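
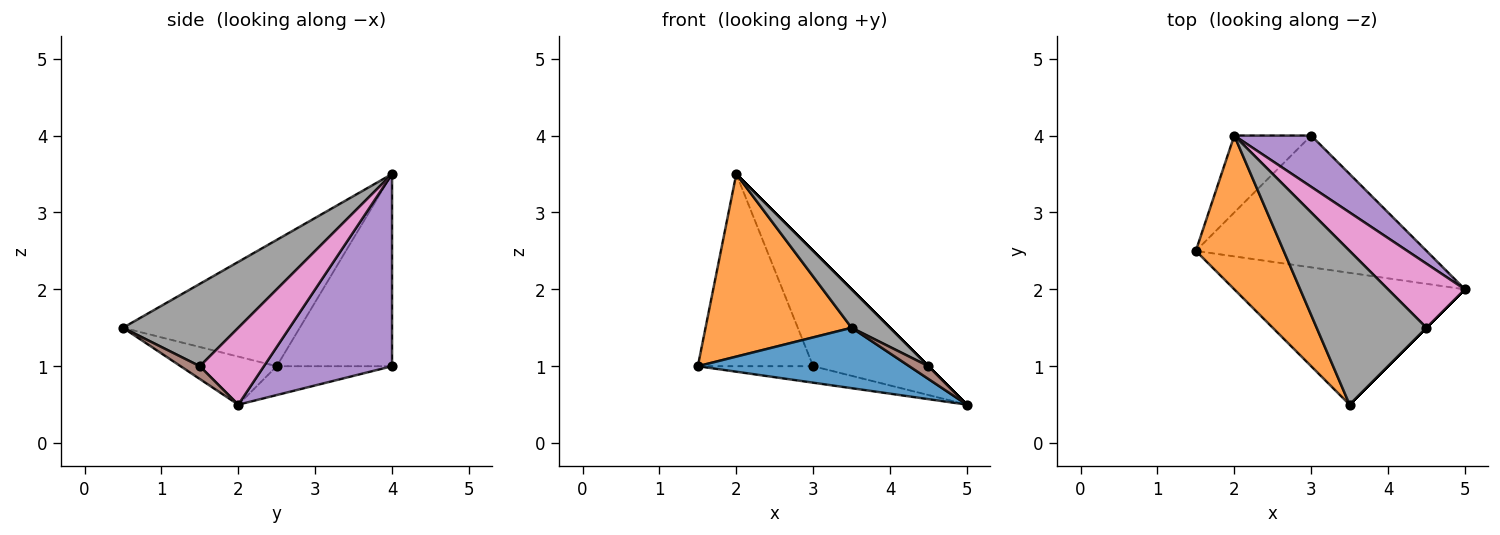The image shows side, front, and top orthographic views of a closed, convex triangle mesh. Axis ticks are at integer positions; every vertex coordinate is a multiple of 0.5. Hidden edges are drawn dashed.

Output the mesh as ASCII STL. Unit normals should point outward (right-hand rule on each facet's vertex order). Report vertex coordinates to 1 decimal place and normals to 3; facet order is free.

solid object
 facet normal -0.186 -0.409 -0.893
  outer loop
   vertex 3.5 0.5 1.5
   vertex 1.5 2.5 1.0
   vertex 5.0 2.0 0.5
  endloop
 endfacet
 facet normal -0.679 -0.561 0.473
  outer loop
   vertex 2.0 4.0 3.5
   vertex 1.5 2.5 1.0
   vertex 3.5 0.5 1.5
  endloop
 endfacet
 facet normal -0.123 0.123 -0.985
  outer loop
   vertex 3.0 4.0 1.0
   vertex 5.0 2.0 0.5
   vertex 1.5 2.5 1.0
  endloop
 endfacet
 facet normal -0.680 0.680 -0.272
  outer loop
   vertex 3.0 4.0 1.0
   vertex 1.5 2.5 1.0
   vertex 2.0 4.0 3.5
  endloop
 endfacet
 facet normal 0.712 0.641 0.285
  outer loop
   vertex 3.0 4.0 1.0
   vertex 2.0 4.0 3.5
   vertex 5.0 2.0 0.5
  endloop
 endfacet
 facet normal 0.707 -0.707 0.000
  outer loop
   vertex 4.5 1.5 1.0
   vertex 3.5 0.5 1.5
   vertex 5.0 2.0 0.5
  endloop
 endfacet
 facet normal 0.707 0.000 0.707
  outer loop
   vertex 4.5 1.5 1.0
   vertex 5.0 2.0 0.5
   vertex 2.0 4.0 3.5
  endloop
 endfacet
 facet normal 0.588 -0.196 0.784
  outer loop
   vertex 4.5 1.5 1.0
   vertex 2.0 4.0 3.5
   vertex 3.5 0.5 1.5
  endloop
 endfacet
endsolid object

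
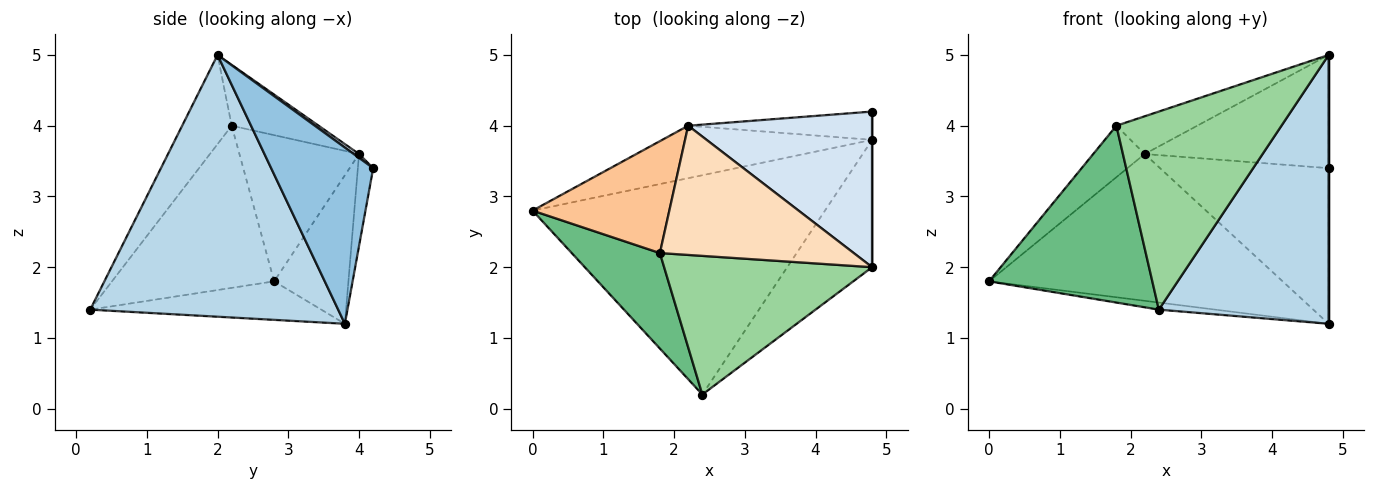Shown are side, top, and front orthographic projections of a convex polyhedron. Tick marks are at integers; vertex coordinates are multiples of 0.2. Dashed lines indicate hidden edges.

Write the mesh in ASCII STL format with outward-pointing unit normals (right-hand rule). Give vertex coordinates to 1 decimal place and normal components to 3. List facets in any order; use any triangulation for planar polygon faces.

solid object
 facet normal -0.131 0.032 -0.991
  outer loop
   vertex 4.8 3.8 1.2
   vertex 2.4 0.2 1.4
   vertex 0.0 2.8 1.8
  endloop
 endfacet
 facet normal 1.000 0.000 0.000
  outer loop
   vertex 4.8 3.8 1.2
   vertex 4.8 4.2 3.4
   vertex 4.8 2.0 5.0
  endloop
 endfacet
 facet normal 0.797 -0.546 -0.259
  outer loop
   vertex 4.8 3.8 1.2
   vertex 4.8 2.0 5.0
   vertex 2.4 0.2 1.4
  endloop
 endfacet
 facet normal 0.017 0.588 0.809
  outer loop
   vertex 2.2 4.0 3.6
   vertex 4.8 2.0 5.0
   vertex 4.8 4.2 3.4
  endloop
 endfacet
 facet normal -0.232 0.916 -0.327
  outer loop
   vertex 2.2 4.0 3.6
   vertex 4.8 3.8 1.2
   vertex 0.0 2.8 1.8
  endloop
 endfacet
 facet normal -0.089 0.980 -0.178
  outer loop
   vertex 2.2 4.0 3.6
   vertex 4.8 4.2 3.4
   vertex 4.8 3.8 1.2
  endloop
 endfacet
 facet normal -0.697 0.300 0.652
  outer loop
   vertex 1.8 2.2 4.0
   vertex 2.2 4.0 3.6
   vertex 0.0 2.8 1.8
  endloop
 endfacet
 facet normal -0.288 0.268 0.919
  outer loop
   vertex 1.8 2.2 4.0
   vertex 4.8 2.0 5.0
   vertex 2.2 4.0 3.6
  endloop
 endfacet
 facet normal -0.658 -0.663 0.358
  outer loop
   vertex 1.8 2.2 4.0
   vertex 0.0 2.8 1.8
   vertex 2.4 0.2 1.4
  endloop
 endfacet
 facet normal -0.239 -0.796 0.557
  outer loop
   vertex 1.8 2.2 4.0
   vertex 2.4 0.2 1.4
   vertex 4.8 2.0 5.0
  endloop
 endfacet
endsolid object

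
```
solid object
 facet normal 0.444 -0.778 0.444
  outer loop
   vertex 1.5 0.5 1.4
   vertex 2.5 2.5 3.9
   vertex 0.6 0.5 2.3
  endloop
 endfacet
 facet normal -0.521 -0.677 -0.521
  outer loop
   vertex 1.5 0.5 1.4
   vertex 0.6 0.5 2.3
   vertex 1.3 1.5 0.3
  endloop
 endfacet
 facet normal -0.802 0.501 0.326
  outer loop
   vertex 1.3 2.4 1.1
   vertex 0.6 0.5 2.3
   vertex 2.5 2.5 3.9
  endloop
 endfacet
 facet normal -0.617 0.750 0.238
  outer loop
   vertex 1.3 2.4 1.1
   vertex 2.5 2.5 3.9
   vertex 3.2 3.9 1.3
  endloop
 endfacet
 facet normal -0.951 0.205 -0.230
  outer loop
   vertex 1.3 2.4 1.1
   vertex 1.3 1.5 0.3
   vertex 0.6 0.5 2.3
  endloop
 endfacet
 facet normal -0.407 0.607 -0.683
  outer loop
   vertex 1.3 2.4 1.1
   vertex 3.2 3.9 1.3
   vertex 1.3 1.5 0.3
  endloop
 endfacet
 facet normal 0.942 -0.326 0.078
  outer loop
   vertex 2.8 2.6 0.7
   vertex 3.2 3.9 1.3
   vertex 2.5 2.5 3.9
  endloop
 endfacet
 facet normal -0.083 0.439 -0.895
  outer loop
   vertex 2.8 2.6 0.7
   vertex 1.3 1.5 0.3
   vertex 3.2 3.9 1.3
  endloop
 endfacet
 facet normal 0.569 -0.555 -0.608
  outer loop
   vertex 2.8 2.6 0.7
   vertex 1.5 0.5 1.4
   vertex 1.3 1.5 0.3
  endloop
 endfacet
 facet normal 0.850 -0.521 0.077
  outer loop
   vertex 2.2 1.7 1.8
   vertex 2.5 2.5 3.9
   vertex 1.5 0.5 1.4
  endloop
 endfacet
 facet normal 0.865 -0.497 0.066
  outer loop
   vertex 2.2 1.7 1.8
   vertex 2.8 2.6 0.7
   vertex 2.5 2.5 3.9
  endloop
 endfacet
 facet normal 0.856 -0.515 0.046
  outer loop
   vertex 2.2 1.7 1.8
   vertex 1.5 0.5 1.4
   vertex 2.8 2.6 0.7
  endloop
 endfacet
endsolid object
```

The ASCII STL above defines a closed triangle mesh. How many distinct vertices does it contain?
8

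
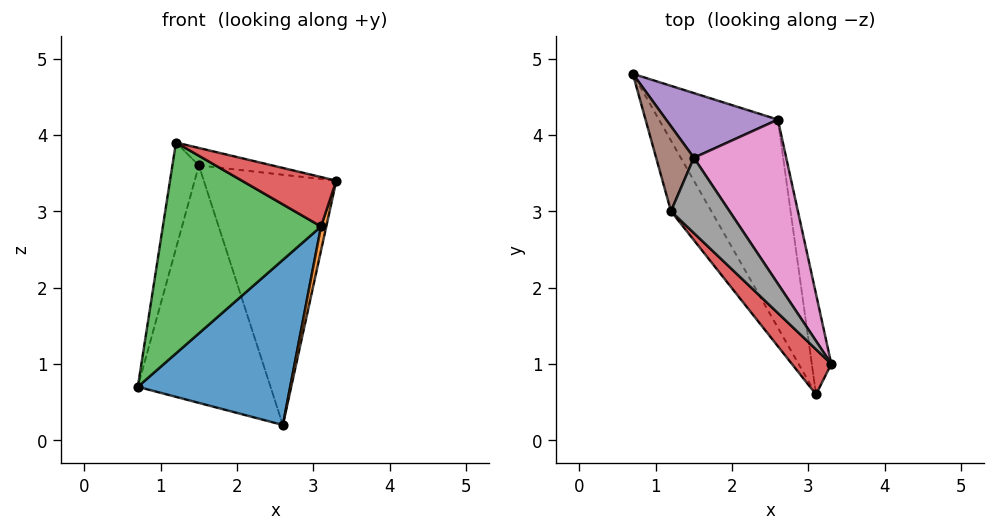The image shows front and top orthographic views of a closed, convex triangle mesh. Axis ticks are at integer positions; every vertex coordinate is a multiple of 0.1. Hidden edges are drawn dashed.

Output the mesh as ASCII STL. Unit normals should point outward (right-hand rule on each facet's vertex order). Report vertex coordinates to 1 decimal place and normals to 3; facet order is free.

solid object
 facet normal -0.373 -0.577 -0.727
  outer loop
   vertex 3.1 0.6 2.8
   vertex 0.7 4.8 0.7
   vertex 2.6 4.2 0.2
  endloop
 endfacet
 facet normal 0.959 -0.066 -0.276
  outer loop
   vertex 3.1 0.6 2.8
   vertex 2.6 4.2 0.2
   vertex 3.3 1.0 3.4
  endloop
 endfacet
 facet normal -0.810 -0.556 -0.186
  outer loop
   vertex 3.1 0.6 2.8
   vertex 1.2 3.0 3.9
   vertex 0.7 4.8 0.7
  endloop
 endfacet
 facet normal -0.477 -0.649 0.592
  outer loop
   vertex 3.1 0.6 2.8
   vertex 3.3 1.0 3.4
   vertex 1.2 3.0 3.9
  endloop
 endfacet
 facet normal 0.350 0.904 0.246
  outer loop
   vertex 1.5 3.7 3.6
   vertex 2.6 4.2 0.2
   vertex 0.7 4.8 0.7
  endloop
 endfacet
 facet normal -0.767 0.501 0.401
  outer loop
   vertex 1.5 3.7 3.6
   vertex 0.7 4.8 0.7
   vertex 1.2 3.0 3.9
  endloop
 endfacet
 facet normal 0.796 0.506 0.332
  outer loop
   vertex 1.5 3.7 3.6
   vertex 3.3 1.0 3.4
   vertex 2.6 4.2 0.2
  endloop
 endfacet
 facet normal 0.408 0.206 0.889
  outer loop
   vertex 1.5 3.7 3.6
   vertex 1.2 3.0 3.9
   vertex 3.3 1.0 3.4
  endloop
 endfacet
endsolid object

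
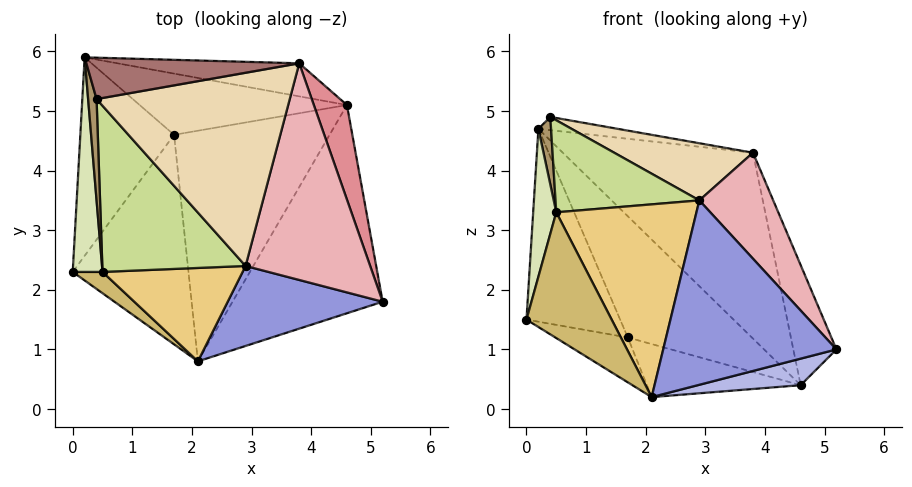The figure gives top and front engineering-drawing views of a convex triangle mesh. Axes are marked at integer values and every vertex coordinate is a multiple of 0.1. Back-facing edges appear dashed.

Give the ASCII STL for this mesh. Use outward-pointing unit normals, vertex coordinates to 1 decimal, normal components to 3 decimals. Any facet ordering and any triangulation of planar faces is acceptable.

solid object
 facet normal -0.730 0.476 -0.490
  outer loop
   vertex 1.7 4.6 1.2
   vertex 0.0 2.3 1.5
   vertex 0.2 5.9 4.7
  endloop
 endfacet
 facet normal -0.268 0.860 -0.434
  outer loop
   vertex 1.7 4.6 1.2
   vertex 0.2 5.9 4.7
   vertex 4.6 5.1 0.4
  endloop
 endfacet
 facet normal 0.190 -0.901 0.391
  outer loop
   vertex 2.1 0.8 0.2
   vertex 5.2 1.8 1.0
   vertex 2.9 2.4 3.5
  endloop
 endfacet
 facet normal 0.285 -0.121 -0.951
  outer loop
   vertex 2.1 0.8 0.2
   vertex 4.6 5.1 0.4
   vertex 5.2 1.8 1.0
  endloop
 endfacet
 facet normal -0.415 0.190 -0.890
  outer loop
   vertex 2.1 0.8 0.2
   vertex 0.0 2.3 1.5
   vertex 1.7 4.6 1.2
  endloop
 endfacet
 facet normal -0.294 0.214 -0.932
  outer loop
   vertex 2.1 0.8 0.2
   vertex 1.7 4.6 1.2
   vertex 4.6 5.1 0.4
  endloop
 endfacet
 facet normal -0.053 -0.484 0.874
  outer loop
   vertex 0.5 2.3 3.3
   vertex 2.9 2.4 3.5
   vertex 0.4 5.2 4.9
  endloop
 endfacet
 facet normal -0.948 -0.181 0.263
  outer loop
   vertex 0.5 2.3 3.3
   vertex 0.2 5.9 4.7
   vertex 0.0 2.3 1.5
  endloop
 endfacet
 facet normal -0.941 -0.188 0.282
  outer loop
   vertex 0.5 2.3 3.3
   vertex 0.4 5.2 4.9
   vertex 0.2 5.9 4.7
  endloop
 endfacet
 facet normal -0.515 -0.845 0.143
  outer loop
   vertex 0.5 2.3 3.3
   vertex 0.0 2.3 1.5
   vertex 2.1 0.8 0.2
  endloop
 endfacet
 facet normal 0.001 -0.900 0.436
  outer loop
   vertex 0.5 2.3 3.3
   vertex 2.1 0.8 0.2
   vertex 2.9 2.4 3.5
  endloop
 endfacet
 facet normal 0.214 -0.277 0.937
  outer loop
   vertex 3.8 5.8 4.3
   vertex 0.4 5.2 4.9
   vertex 2.9 2.4 3.5
  endloop
 endfacet
 facet normal 0.114 0.303 0.946
  outer loop
   vertex 3.8 5.8 4.3
   vertex 0.2 5.9 4.7
   vertex 0.4 5.2 4.9
  endloop
 endfacet
 facet normal 0.008 0.985 -0.175
  outer loop
   vertex 3.8 5.8 4.3
   vertex 4.6 5.1 0.4
   vertex 0.2 5.9 4.7
  endloop
 endfacet
 facet normal 0.965 0.205 0.161
  outer loop
   vertex 3.8 5.8 4.3
   vertex 5.2 1.8 1.0
   vertex 4.6 5.1 0.4
  endloop
 endfacet
 facet normal 0.653 -0.333 0.680
  outer loop
   vertex 3.8 5.8 4.3
   vertex 2.9 2.4 3.5
   vertex 5.2 1.8 1.0
  endloop
 endfacet
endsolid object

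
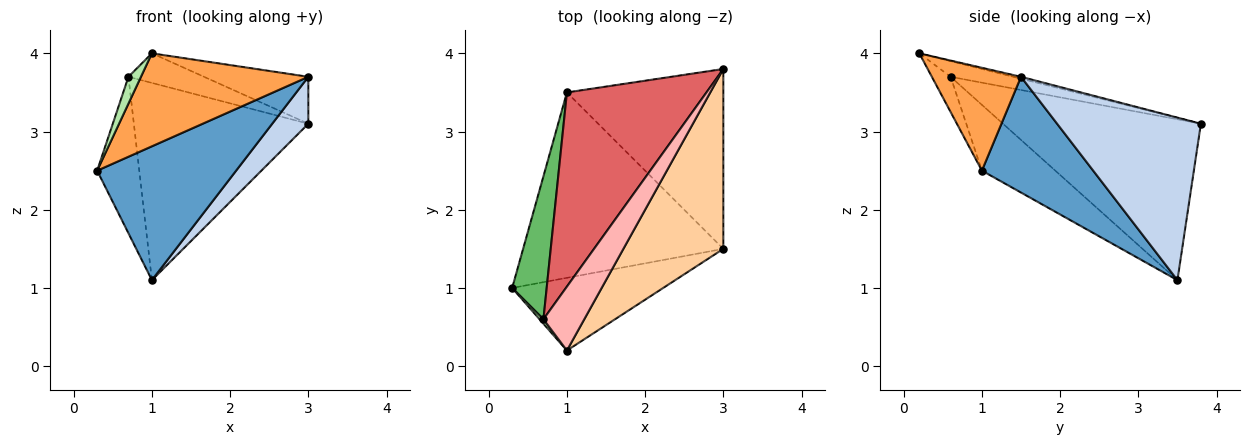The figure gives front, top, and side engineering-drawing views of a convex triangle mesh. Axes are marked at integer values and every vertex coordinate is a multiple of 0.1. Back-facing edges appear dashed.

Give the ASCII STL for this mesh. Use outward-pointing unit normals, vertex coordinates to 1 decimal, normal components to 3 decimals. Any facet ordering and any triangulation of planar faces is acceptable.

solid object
 facet normal 0.424 -0.530 -0.734
  outer loop
   vertex 3.0 1.5 3.7
   vertex 0.3 1.0 2.5
   vertex 1.0 3.5 1.1
  endloop
 endfacet
 facet normal 0.709 -0.178 -0.682
  outer loop
   vertex 3.0 1.5 3.7
   vertex 1.0 3.5 1.1
   vertex 3.0 3.8 3.1
  endloop
 endfacet
 facet normal 0.387 -0.726 -0.568
  outer loop
   vertex 3.0 1.5 3.7
   vertex 1.0 0.2 4.0
   vertex 0.3 1.0 2.5
  endloop
 endfacet
 facet normal -0.019 0.252 0.967
  outer loop
   vertex 3.0 1.5 3.7
   vertex 3.0 3.8 3.1
   vertex 1.0 0.2 4.0
  endloop
 endfacet
 facet normal -0.789 0.453 0.414
  outer loop
   vertex 0.7 0.6 3.7
   vertex 1.0 3.5 1.1
   vertex 0.3 1.0 2.5
  endloop
 endfacet
 facet normal -0.829 -0.552 0.092
  outer loop
   vertex 0.7 0.6 3.7
   vertex 0.3 1.0 2.5
   vertex 1.0 0.2 4.0
  endloop
 endfacet
 facet normal -0.629 0.554 0.546
  outer loop
   vertex 0.7 0.6 3.7
   vertex 3.0 3.8 3.1
   vertex 1.0 3.5 1.1
  endloop
 endfacet
 facet normal -0.328 0.397 0.857
  outer loop
   vertex 0.7 0.6 3.7
   vertex 1.0 0.2 4.0
   vertex 3.0 3.8 3.1
  endloop
 endfacet
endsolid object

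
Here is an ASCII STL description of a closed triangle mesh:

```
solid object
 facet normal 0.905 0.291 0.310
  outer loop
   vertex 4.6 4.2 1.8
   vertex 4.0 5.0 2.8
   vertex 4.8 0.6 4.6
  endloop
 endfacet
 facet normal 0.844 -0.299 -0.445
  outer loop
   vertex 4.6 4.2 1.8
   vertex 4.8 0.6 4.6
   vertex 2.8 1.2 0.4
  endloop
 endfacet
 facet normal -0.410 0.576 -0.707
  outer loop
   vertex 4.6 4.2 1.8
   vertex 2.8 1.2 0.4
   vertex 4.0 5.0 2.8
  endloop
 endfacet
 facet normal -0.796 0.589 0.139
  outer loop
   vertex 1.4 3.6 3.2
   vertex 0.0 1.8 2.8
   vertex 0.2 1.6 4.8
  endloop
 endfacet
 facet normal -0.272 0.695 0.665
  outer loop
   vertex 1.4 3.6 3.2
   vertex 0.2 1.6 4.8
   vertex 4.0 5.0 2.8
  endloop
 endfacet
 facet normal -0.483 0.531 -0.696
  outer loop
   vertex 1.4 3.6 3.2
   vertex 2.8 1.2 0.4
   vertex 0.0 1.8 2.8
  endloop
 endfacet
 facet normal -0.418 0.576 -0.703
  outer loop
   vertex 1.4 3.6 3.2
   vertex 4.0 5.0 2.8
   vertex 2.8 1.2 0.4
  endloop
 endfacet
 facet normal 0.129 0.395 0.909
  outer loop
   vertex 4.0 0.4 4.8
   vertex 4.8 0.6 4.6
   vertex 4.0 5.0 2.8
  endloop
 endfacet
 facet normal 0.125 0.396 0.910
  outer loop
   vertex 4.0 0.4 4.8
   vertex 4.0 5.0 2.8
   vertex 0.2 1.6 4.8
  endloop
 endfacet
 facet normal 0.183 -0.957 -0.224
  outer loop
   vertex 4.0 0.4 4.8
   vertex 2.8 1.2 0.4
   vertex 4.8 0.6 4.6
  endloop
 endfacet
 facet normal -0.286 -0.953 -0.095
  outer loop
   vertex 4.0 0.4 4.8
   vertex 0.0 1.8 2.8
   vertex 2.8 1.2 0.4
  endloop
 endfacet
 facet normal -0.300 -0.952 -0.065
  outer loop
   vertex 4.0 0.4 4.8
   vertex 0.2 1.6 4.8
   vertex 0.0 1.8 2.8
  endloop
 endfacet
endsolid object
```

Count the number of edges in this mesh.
18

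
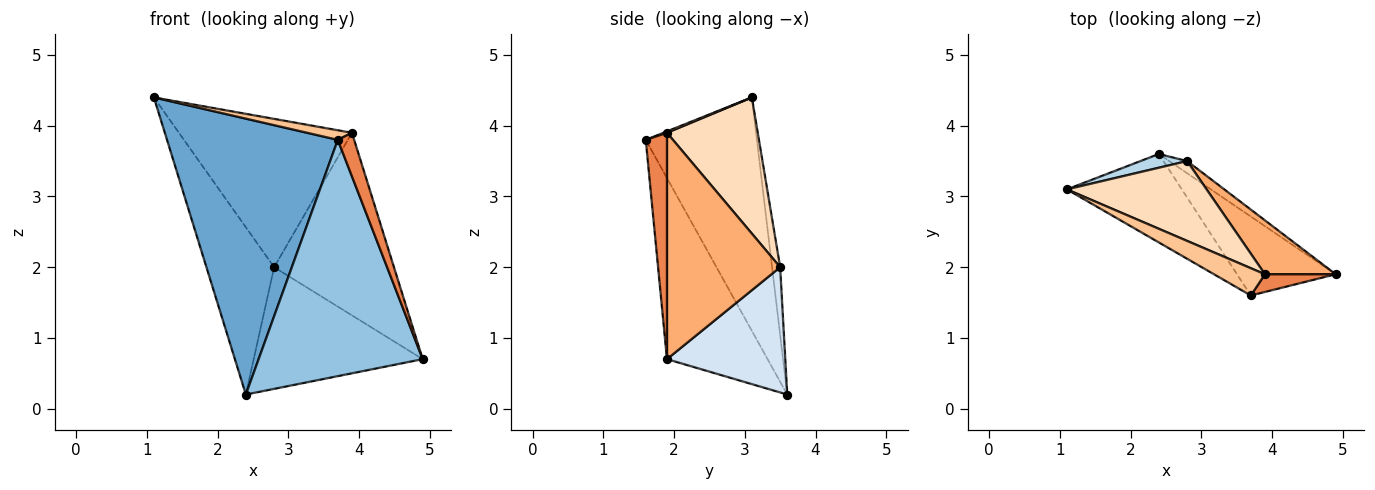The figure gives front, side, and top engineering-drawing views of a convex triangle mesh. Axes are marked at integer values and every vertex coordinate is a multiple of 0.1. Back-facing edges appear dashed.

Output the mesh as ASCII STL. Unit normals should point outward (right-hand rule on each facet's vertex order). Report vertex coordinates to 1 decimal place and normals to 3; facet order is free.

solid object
 facet normal -0.527 -0.809 -0.259
  outer loop
   vertex 3.7 1.6 3.8
   vertex 1.1 3.1 4.4
   vertex 2.4 3.6 0.2
  endloop
 endfacet
 facet normal -0.503 -0.820 -0.274
  outer loop
   vertex 3.7 1.6 3.8
   vertex 2.4 3.6 0.2
   vertex 4.9 1.9 0.7
  endloop
 endfacet
 facet normal -0.118 0.990 0.081
  outer loop
   vertex 2.8 3.5 2.0
   vertex 2.4 3.6 0.2
   vertex 1.1 3.1 4.4
  endloop
 endfacet
 facet normal 0.572 0.816 -0.082
  outer loop
   vertex 2.8 3.5 2.0
   vertex 4.9 1.9 0.7
   vertex 2.4 3.6 0.2
  endloop
 endfacet
 facet normal 0.769 -0.593 0.240
  outer loop
   vertex 3.9 1.9 3.9
   vertex 3.7 1.6 3.8
   vertex 4.9 1.9 0.7
  endloop
 endfacet
 facet normal 0.671 0.711 0.210
  outer loop
   vertex 3.9 1.9 3.9
   vertex 4.9 1.9 0.7
   vertex 2.8 3.5 2.0
  endloop
 endfacet
 facet normal 0.026 -0.332 0.943
  outer loop
   vertex 3.9 1.9 3.9
   vertex 1.1 3.1 4.4
   vertex 3.7 1.6 3.8
  endloop
 endfacet
 facet normal 0.419 0.799 0.430
  outer loop
   vertex 3.9 1.9 3.9
   vertex 2.8 3.5 2.0
   vertex 1.1 3.1 4.4
  endloop
 endfacet
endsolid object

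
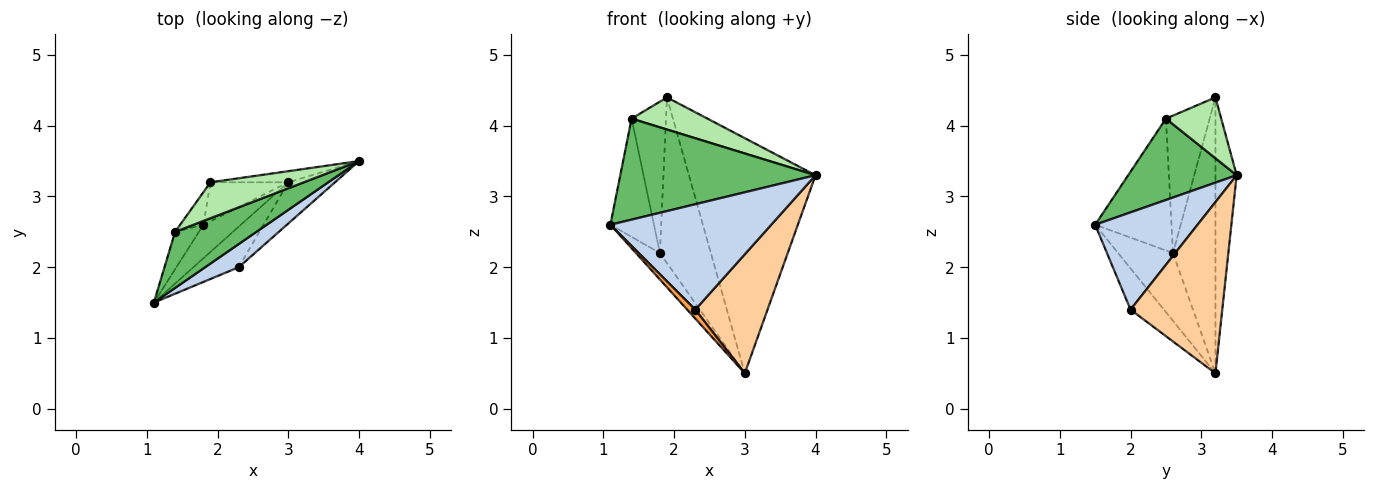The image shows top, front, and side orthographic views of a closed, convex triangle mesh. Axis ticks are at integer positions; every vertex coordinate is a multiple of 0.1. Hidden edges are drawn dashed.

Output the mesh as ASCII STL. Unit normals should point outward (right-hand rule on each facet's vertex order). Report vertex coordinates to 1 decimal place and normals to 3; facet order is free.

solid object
 facet normal -0.165 0.985 -0.047
  outer loop
   vertex 3.0 3.2 0.5
   vertex 1.9 3.2 4.4
   vertex 4.0 3.5 3.3
  endloop
 endfacet
 facet normal 0.528 -0.829 0.182
  outer loop
   vertex 2.3 2.0 1.4
   vertex 4.0 3.5 3.3
   vertex 1.1 1.5 2.6
  endloop
 endfacet
 facet normal -0.664 -0.161 -0.731
  outer loop
   vertex 2.3 2.0 1.4
   vertex 1.1 1.5 2.6
   vertex 3.0 3.2 0.5
  endloop
 endfacet
 facet normal 0.768 -0.605 -0.209
  outer loop
   vertex 2.3 2.0 1.4
   vertex 3.0 3.2 0.5
   vertex 4.0 3.5 3.3
  endloop
 endfacet
 facet normal 0.437 -0.786 0.437
  outer loop
   vertex 1.4 2.5 4.1
   vertex 1.1 1.5 2.6
   vertex 4.0 3.5 3.3
  endloop
 endfacet
 facet normal 0.437 -0.599 0.671
  outer loop
   vertex 1.4 2.5 4.1
   vertex 4.0 3.5 3.3
   vertex 1.9 3.2 4.4
  endloop
 endfacet
 facet normal -0.630 0.756 -0.178
  outer loop
   vertex 1.8 2.6 2.2
   vertex 1.9 3.2 4.4
   vertex 3.0 3.2 0.5
  endloop
 endfacet
 facet normal -0.779 0.613 -0.132
  outer loop
   vertex 1.8 2.6 2.2
   vertex 1.4 2.5 4.1
   vertex 1.9 3.2 4.4
  endloop
 endfacet
 facet normal -0.818 0.356 -0.452
  outer loop
   vertex 1.8 2.6 2.2
   vertex 3.0 3.2 0.5
   vertex 1.1 1.5 2.6
  endloop
 endfacet
 facet normal -0.858 0.490 -0.155
  outer loop
   vertex 1.8 2.6 2.2
   vertex 1.1 1.5 2.6
   vertex 1.4 2.5 4.1
  endloop
 endfacet
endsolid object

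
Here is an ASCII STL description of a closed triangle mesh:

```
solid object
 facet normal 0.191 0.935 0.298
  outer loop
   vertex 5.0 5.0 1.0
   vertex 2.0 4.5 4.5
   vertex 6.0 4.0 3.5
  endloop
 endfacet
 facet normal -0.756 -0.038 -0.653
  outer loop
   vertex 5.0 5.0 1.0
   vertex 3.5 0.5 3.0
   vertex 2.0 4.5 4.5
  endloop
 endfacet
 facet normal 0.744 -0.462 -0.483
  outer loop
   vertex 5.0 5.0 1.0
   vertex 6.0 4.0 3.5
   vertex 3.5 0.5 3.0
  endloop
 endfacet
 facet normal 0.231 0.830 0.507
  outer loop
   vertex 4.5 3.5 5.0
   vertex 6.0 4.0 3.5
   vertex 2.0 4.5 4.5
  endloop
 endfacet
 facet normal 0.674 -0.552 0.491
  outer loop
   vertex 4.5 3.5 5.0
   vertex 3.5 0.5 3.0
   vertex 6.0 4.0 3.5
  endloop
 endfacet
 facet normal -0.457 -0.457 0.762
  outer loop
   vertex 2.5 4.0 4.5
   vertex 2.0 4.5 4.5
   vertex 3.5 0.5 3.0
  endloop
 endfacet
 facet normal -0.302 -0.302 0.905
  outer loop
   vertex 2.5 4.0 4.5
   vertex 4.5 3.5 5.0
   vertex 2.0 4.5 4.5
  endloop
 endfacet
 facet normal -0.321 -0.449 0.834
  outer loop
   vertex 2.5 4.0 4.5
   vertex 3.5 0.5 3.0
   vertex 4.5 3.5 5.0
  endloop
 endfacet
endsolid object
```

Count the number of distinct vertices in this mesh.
6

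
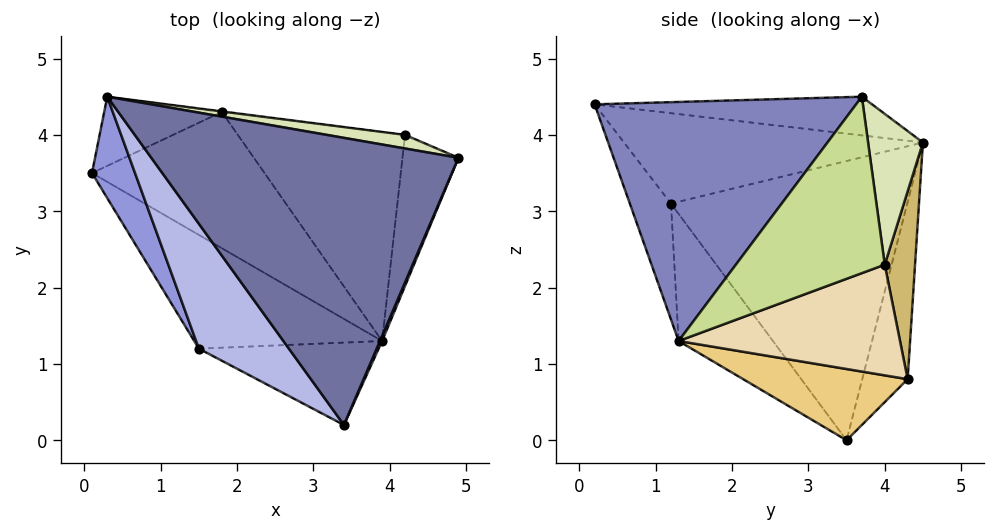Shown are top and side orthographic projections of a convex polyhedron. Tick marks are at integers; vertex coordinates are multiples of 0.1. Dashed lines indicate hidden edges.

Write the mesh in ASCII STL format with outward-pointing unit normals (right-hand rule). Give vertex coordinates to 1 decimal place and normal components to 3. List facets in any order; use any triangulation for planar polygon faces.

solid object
 facet normal -0.125 0.025 0.992
  outer loop
   vertex 0.3 4.5 3.9
   vertex 3.4 0.2 4.4
   vertex 4.9 3.7 4.5
  endloop
 endfacet
 facet normal 0.919 -0.394 0.008
  outer loop
   vertex 3.9 1.3 1.3
   vertex 4.9 3.7 4.5
   vertex 3.4 0.2 4.4
  endloop
 endfacet
 facet normal -0.919 -0.368 0.142
  outer loop
   vertex 1.5 1.2 3.1
   vertex 0.3 4.5 3.9
   vertex 0.1 3.5 0.0
  endloop
 endfacet
 facet normal -0.651 -0.394 0.649
  outer loop
   vertex 1.5 1.2 3.1
   vertex 3.4 0.2 4.4
   vertex 0.3 4.5 3.9
  endloop
 endfacet
 facet normal -0.317 -0.825 -0.469
  outer loop
   vertex 1.5 1.2 3.1
   vertex 0.1 3.5 0.0
   vertex 3.9 1.3 1.3
  endloop
 endfacet
 facet normal -0.231 -0.905 -0.358
  outer loop
   vertex 1.5 1.2 3.1
   vertex 3.9 1.3 1.3
   vertex 3.4 0.2 4.4
  endloop
 endfacet
 facet normal 0.953 0.006 -0.302
  outer loop
   vertex 4.2 4.0 2.3
   vertex 4.9 3.7 4.5
   vertex 3.9 1.3 1.3
  endloop
 endfacet
 facet normal 0.160 0.984 0.083
  outer loop
   vertex 4.2 4.0 2.3
   vertex 0.3 4.5 3.9
   vertex 4.9 3.7 4.5
  endloop
 endfacet
 facet normal -0.329 0.919 -0.219
  outer loop
   vertex 1.8 4.3 0.8
   vertex 0.1 3.5 0.0
   vertex 0.3 4.5 3.9
  endloop
 endfacet
 facet normal 0.126 0.992 -0.003
  outer loop
   vertex 1.8 4.3 0.8
   vertex 0.3 4.5 3.9
   vertex 4.2 4.0 2.3
  endloop
 endfacet
 facet normal 0.379 0.112 -0.918
  outer loop
   vertex 1.8 4.3 0.8
   vertex 3.9 1.3 1.3
   vertex 0.1 3.5 0.0
  endloop
 endfacet
 facet normal 0.536 0.240 -0.809
  outer loop
   vertex 1.8 4.3 0.8
   vertex 4.2 4.0 2.3
   vertex 3.9 1.3 1.3
  endloop
 endfacet
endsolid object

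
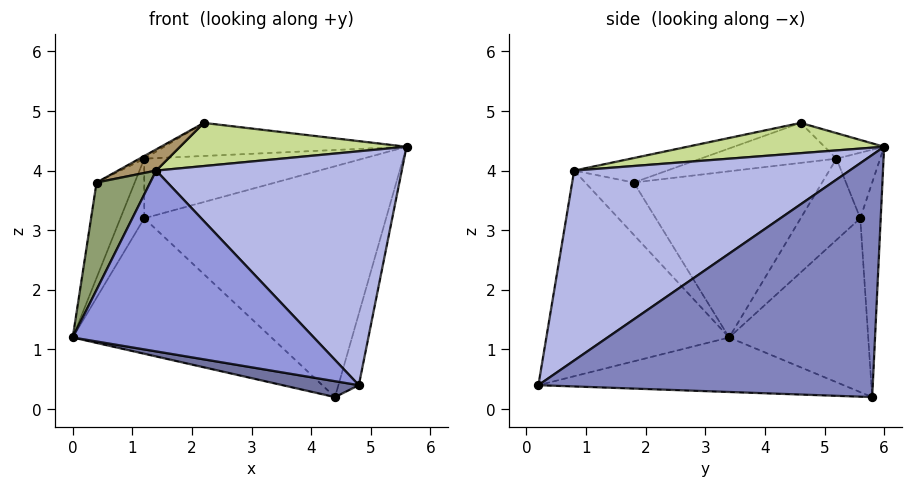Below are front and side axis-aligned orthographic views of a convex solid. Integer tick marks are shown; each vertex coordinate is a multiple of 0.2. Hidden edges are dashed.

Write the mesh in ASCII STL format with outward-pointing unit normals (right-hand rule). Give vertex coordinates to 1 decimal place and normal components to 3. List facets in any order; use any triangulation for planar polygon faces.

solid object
 facet normal -0.196 -0.049 -0.979
  outer loop
   vertex 4.4 5.8 0.2
   vertex 4.8 0.2 0.4
   vertex 0.0 3.4 1.2
  endloop
 endfacet
 facet normal 0.959 0.059 -0.277
  outer loop
   vertex 4.4 5.8 0.2
   vertex 5.6 6.0 4.4
   vertex 4.8 0.2 0.4
  endloop
 endfacet
 facet normal -0.553 -0.730 -0.401
  outer loop
   vertex 1.4 0.8 4.0
   vertex 0.0 3.4 1.2
   vertex 4.8 0.2 0.4
  endloop
 endfacet
 facet normal 0.578 -0.516 0.632
  outer loop
   vertex 1.4 0.8 4.0
   vertex 4.8 0.2 0.4
   vertex 5.6 6.0 4.4
  endloop
 endfacet
 facet normal -0.633 -0.699 -0.333
  outer loop
   vertex 0.4 1.8 3.8
   vertex 0.0 3.4 1.2
   vertex 1.4 0.8 4.0
  endloop
 endfacet
 facet normal -0.946 0.191 0.263
  outer loop
   vertex 0.4 1.8 3.8
   vertex 1.2 5.2 4.2
   vertex 0.0 3.4 1.2
  endloop
 endfacet
 facet normal 0.212 -0.244 0.946
  outer loop
   vertex 2.2 4.6 4.8
   vertex 1.4 0.8 4.0
   vertex 5.6 6.0 4.4
  endloop
 endfacet
 facet normal -0.141 0.573 0.808
  outer loop
   vertex 2.2 4.6 4.8
   vertex 5.6 6.0 4.4
   vertex 1.2 5.2 4.2
  endloop
 endfacet
 facet normal -0.318 -0.131 0.939
  outer loop
   vertex 2.2 4.6 4.8
   vertex 0.4 1.8 3.8
   vertex 1.4 0.8 4.0
  endloop
 endfacet
 facet normal -0.507 0.018 0.862
  outer loop
   vertex 2.2 4.6 4.8
   vertex 1.2 5.2 4.2
   vertex 0.4 1.8 3.8
  endloop
 endfacet
 facet normal -0.084 0.996 -0.023
  outer loop
   vertex 1.2 5.6 3.2
   vertex 5.6 6.0 4.4
   vertex 4.4 5.8 0.2
  endloop
 endfacet
 facet normal -0.183 0.913 0.365
  outer loop
   vertex 1.2 5.6 3.2
   vertex 1.2 5.2 4.2
   vertex 5.6 6.0 4.4
  endloop
 endfacet
 facet normal -0.501 0.716 -0.487
  outer loop
   vertex 1.2 5.6 3.2
   vertex 4.4 5.8 0.2
   vertex 0.0 3.4 1.2
  endloop
 endfacet
 facet normal -0.918 0.367 0.147
  outer loop
   vertex 1.2 5.6 3.2
   vertex 0.0 3.4 1.2
   vertex 1.2 5.2 4.2
  endloop
 endfacet
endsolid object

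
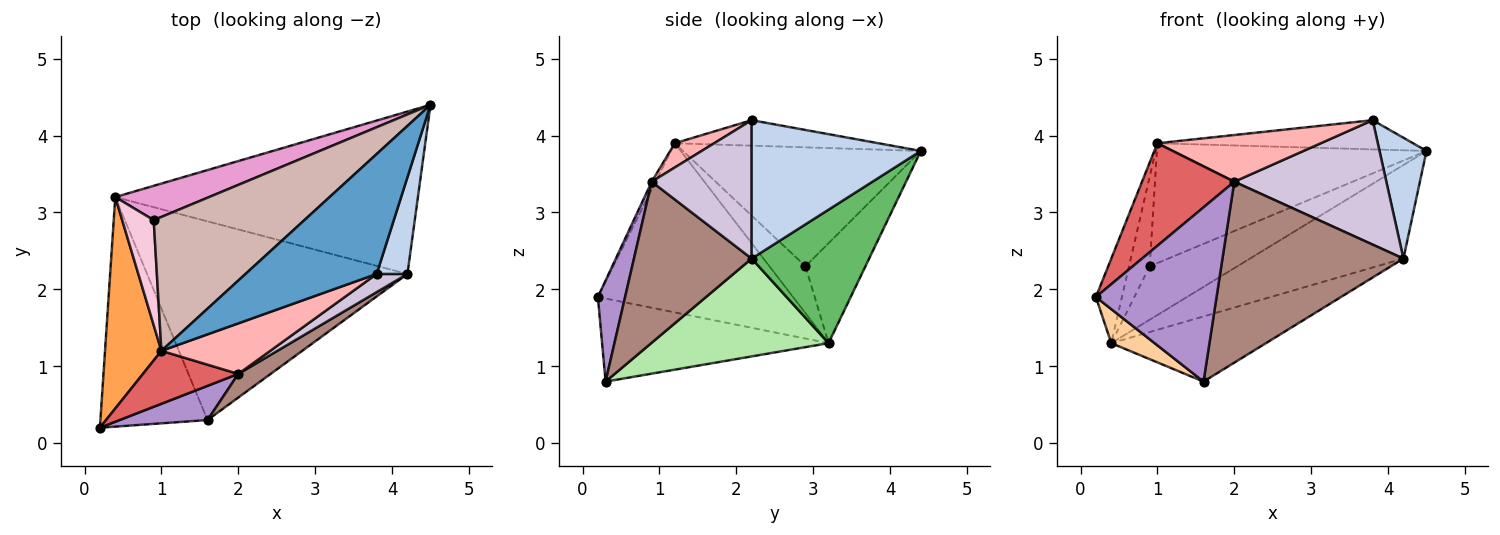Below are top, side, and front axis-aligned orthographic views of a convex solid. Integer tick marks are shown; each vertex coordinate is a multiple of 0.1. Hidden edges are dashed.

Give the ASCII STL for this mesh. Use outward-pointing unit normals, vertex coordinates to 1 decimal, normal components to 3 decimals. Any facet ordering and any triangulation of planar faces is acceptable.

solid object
 facet normal -0.185 0.233 0.955
  outer loop
   vertex 1.0 1.2 3.9
   vertex 3.8 2.2 4.2
   vertex 4.5 4.4 3.8
  endloop
 endfacet
 facet normal 0.942 -0.262 0.209
  outer loop
   vertex 4.2 2.2 2.4
   vertex 4.5 4.4 3.8
   vertex 3.8 2.2 4.2
  endloop
 endfacet
 facet normal -0.941 0.125 0.314
  outer loop
   vertex 0.4 3.2 1.3
   vertex 0.2 0.2 1.9
   vertex 1.0 1.2 3.9
  endloop
 endfacet
 facet normal -0.608 -0.116 -0.785
  outer loop
   vertex 0.4 3.2 1.3
   vertex 1.6 0.3 0.8
   vertex 0.2 0.2 1.9
  endloop
 endfacet
 facet normal 0.357 0.466 -0.809
  outer loop
   vertex 0.4 3.2 1.3
   vertex 4.5 4.4 3.8
   vertex 4.2 2.2 2.4
  endloop
 endfacet
 facet normal 0.336 0.293 -0.895
  outer loop
   vertex 0.4 3.2 1.3
   vertex 4.2 2.2 2.4
   vertex 1.6 0.3 0.8
  endloop
 endfacet
 facet normal -0.037 -0.888 0.459
  outer loop
   vertex 2.0 0.9 3.4
   vertex 1.0 1.2 3.9
   vertex 0.2 0.2 1.9
  endloop
 endfacet
 facet normal 0.162 -0.670 0.725
  outer loop
   vertex 2.0 0.9 3.4
   vertex 3.8 2.2 4.2
   vertex 1.0 1.2 3.9
  endloop
 endfacet
 facet normal 0.216 -0.958 0.188
  outer loop
   vertex 2.0 0.9 3.4
   vertex 0.2 0.2 1.9
   vertex 1.6 0.3 0.8
  endloop
 endfacet
 facet normal 0.545 -0.829 0.121
  outer loop
   vertex 2.0 0.9 3.4
   vertex 4.2 2.2 2.4
   vertex 3.8 2.2 4.2
  endloop
 endfacet
 facet normal 0.542 -0.833 0.109
  outer loop
   vertex 2.0 0.9 3.4
   vertex 1.6 0.3 0.8
   vertex 4.2 2.2 2.4
  endloop
 endfacet
 facet normal -0.507 0.575 0.642
  outer loop
   vertex 0.9 2.9 2.3
   vertex 1.0 1.2 3.9
   vertex 4.5 4.4 3.8
  endloop
 endfacet
 facet normal -0.499 0.729 0.468
  outer loop
   vertex 0.9 2.9 2.3
   vertex 4.5 4.4 3.8
   vertex 0.4 3.2 1.3
  endloop
 endfacet
 facet normal -0.749 0.430 0.504
  outer loop
   vertex 0.9 2.9 2.3
   vertex 0.4 3.2 1.3
   vertex 1.0 1.2 3.9
  endloop
 endfacet
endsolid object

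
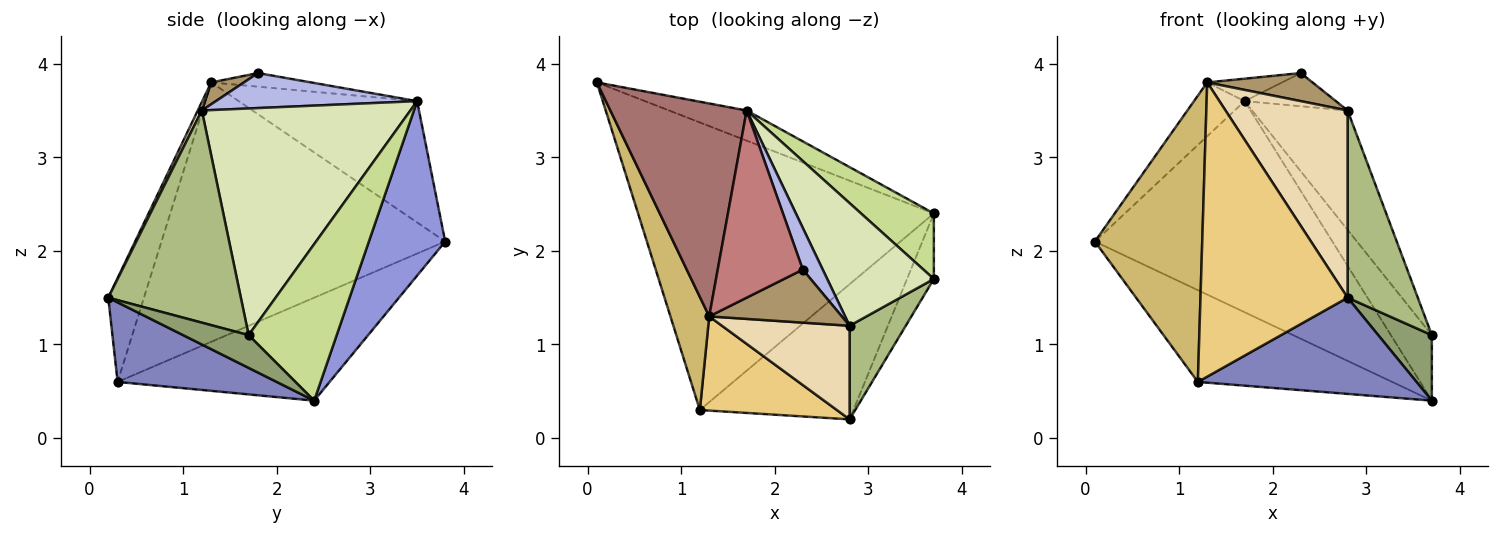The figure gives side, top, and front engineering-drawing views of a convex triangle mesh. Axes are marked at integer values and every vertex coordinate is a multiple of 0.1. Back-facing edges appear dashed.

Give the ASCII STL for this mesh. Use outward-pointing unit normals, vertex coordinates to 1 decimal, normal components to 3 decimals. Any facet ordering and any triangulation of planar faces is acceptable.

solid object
 facet normal -0.315 0.289 -0.904
  outer loop
   vertex 1.2 0.3 0.6
   vertex 0.1 3.8 2.1
   vertex 3.7 2.4 0.4
  endloop
 endfacet
 facet normal 0.389 -0.534 -0.751
  outer loop
   vertex 1.2 0.3 0.6
   vertex 3.7 2.4 0.4
   vertex 2.8 0.2 1.5
  endloop
 endfacet
 facet normal 0.303 0.943 -0.135
  outer loop
   vertex 1.7 3.5 3.6
   vertex 3.7 2.4 0.4
   vertex 0.1 3.8 2.1
  endloop
 endfacet
 facet normal 0.808 0.367 0.461
  outer loop
   vertex 2.8 1.2 3.5
   vertex 1.7 3.5 3.6
   vertex 2.3 1.8 3.9
  endloop
 endfacet
 facet normal 0.654 -0.535 -0.535
  outer loop
   vertex 3.7 1.7 1.1
   vertex 2.8 0.2 1.5
   vertex 3.7 2.4 0.4
  endloop
 endfacet
 facet normal 0.861 -0.456 0.228
  outer loop
   vertex 3.7 1.7 1.1
   vertex 2.8 1.2 3.5
   vertex 2.8 0.2 1.5
  endloop
 endfacet
 facet normal 0.835 0.389 0.389
  outer loop
   vertex 3.7 1.7 1.1
   vertex 3.7 2.4 0.4
   vertex 1.7 3.5 3.6
  endloop
 endfacet
 facet normal 0.836 0.383 0.393
  outer loop
   vertex 3.7 1.7 1.1
   vertex 1.7 3.5 3.6
   vertex 2.8 1.2 3.5
  endloop
 endfacet
 facet normal 0.144 -0.463 0.875
  outer loop
   vertex 1.3 1.3 3.8
   vertex 2.8 1.2 3.5
   vertex 2.3 1.8 3.9
  endloop
 endfacet
 facet normal -0.926 -0.350 0.138
  outer loop
   vertex 1.3 1.3 3.8
   vertex 0.1 3.8 2.1
   vertex 1.2 0.3 0.6
  endloop
 endfacet
 facet normal -0.225 -0.928 0.297
  outer loop
   vertex 1.3 1.3 3.8
   vertex 1.2 0.3 0.6
   vertex 2.8 0.2 1.5
  endloop
 endfacet
 facet normal 0.030 -0.894 0.447
  outer loop
   vertex 1.3 1.3 3.8
   vertex 2.8 0.2 1.5
   vertex 2.8 1.2 3.5
  endloop
 endfacet
 facet normal -0.653 0.186 0.734
  outer loop
   vertex 1.3 1.3 3.8
   vertex 1.7 3.5 3.6
   vertex 0.1 3.8 2.1
  endloop
 endfacet
 facet normal -0.157 0.118 0.981
  outer loop
   vertex 1.3 1.3 3.8
   vertex 2.3 1.8 3.9
   vertex 1.7 3.5 3.6
  endloop
 endfacet
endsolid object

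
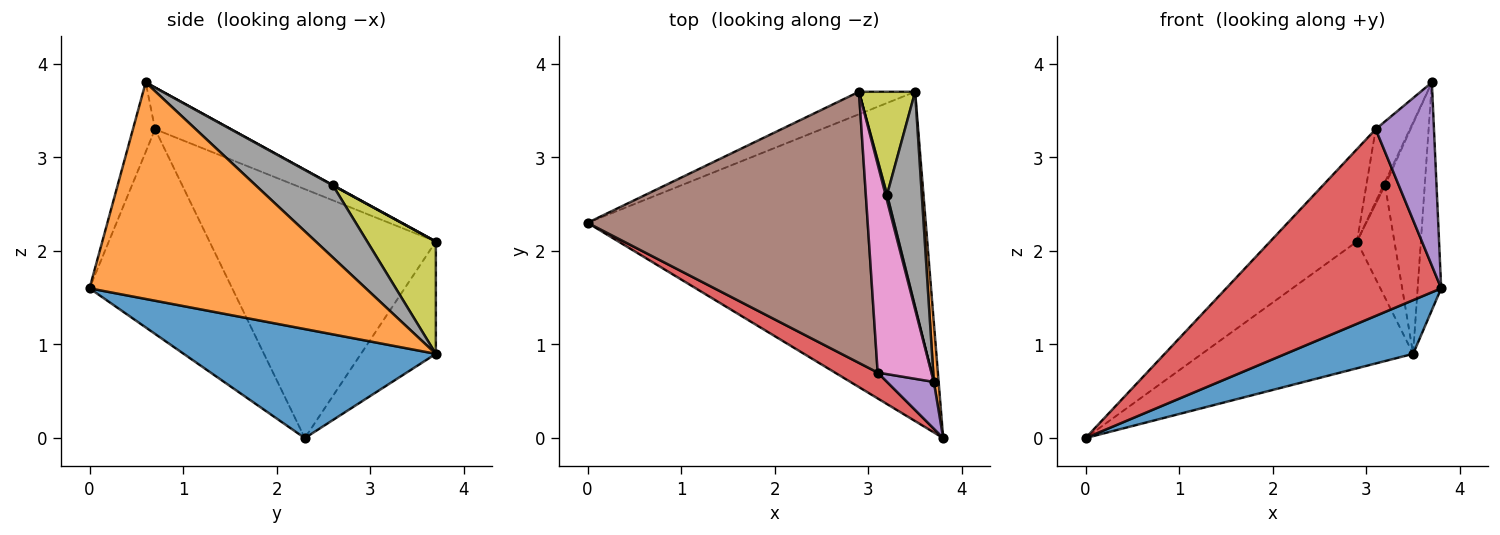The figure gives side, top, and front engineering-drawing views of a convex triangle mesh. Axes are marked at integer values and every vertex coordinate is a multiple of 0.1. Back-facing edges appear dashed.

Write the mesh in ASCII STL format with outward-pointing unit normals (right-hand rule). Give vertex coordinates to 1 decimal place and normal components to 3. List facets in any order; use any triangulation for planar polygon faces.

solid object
 facet normal 0.303 -0.153 -0.941
  outer loop
   vertex 3.5 3.7 0.9
   vertex 3.8 0.0 1.6
   vertex 0.0 2.3 0.0
  endloop
 endfacet
 facet normal 0.996 0.085 0.022
  outer loop
   vertex 3.7 0.6 3.8
   vertex 3.8 0.0 1.6
   vertex 3.5 3.7 0.9
  endloop
 endfacet
 facet normal -0.330 0.930 -0.165
  outer loop
   vertex 2.9 3.7 2.1
   vertex 3.5 3.7 0.9
   vertex 0.0 2.3 0.0
  endloop
 endfacet
 facet normal -0.549 -0.828 0.115
  outer loop
   vertex 3.1 0.7 3.3
   vertex 0.0 2.3 0.0
   vertex 3.8 0.0 1.6
  endloop
 endfacet
 facet normal -0.345 -0.909 0.232
  outer loop
   vertex 3.1 0.7 3.3
   vertex 3.8 0.0 1.6
   vertex 3.7 0.6 3.8
  endloop
 endfacet
 facet normal -0.644 0.247 0.724
  outer loop
   vertex 3.1 0.7 3.3
   vertex 2.9 3.7 2.1
   vertex 0.0 2.3 0.0
  endloop
 endfacet
 facet normal -0.591 0.265 0.762
  outer loop
   vertex 3.1 0.7 3.3
   vertex 3.7 0.6 3.8
   vertex 2.9 3.7 2.1
  endloop
 endfacet
 facet normal 0.817 0.421 0.393
  outer loop
   vertex 3.2 2.6 2.7
   vertex 3.7 0.6 3.8
   vertex 3.5 3.7 0.9
  endloop
 endfacet
 facet normal 0.804 0.438 0.402
  outer loop
   vertex 3.2 2.6 2.7
   vertex 3.5 3.7 0.9
   vertex 2.9 3.7 2.1
  endloop
 endfacet
 facet normal 0.169 0.507 0.845
  outer loop
   vertex 3.2 2.6 2.7
   vertex 2.9 3.7 2.1
   vertex 3.7 0.6 3.8
  endloop
 endfacet
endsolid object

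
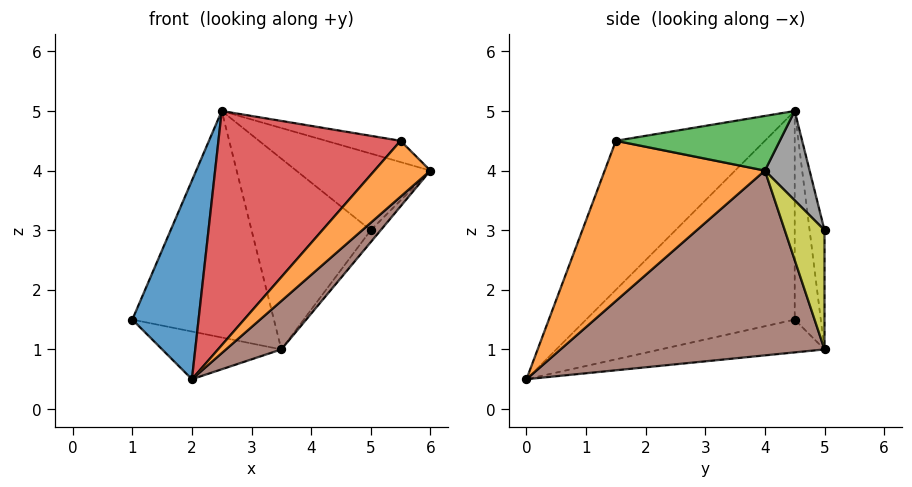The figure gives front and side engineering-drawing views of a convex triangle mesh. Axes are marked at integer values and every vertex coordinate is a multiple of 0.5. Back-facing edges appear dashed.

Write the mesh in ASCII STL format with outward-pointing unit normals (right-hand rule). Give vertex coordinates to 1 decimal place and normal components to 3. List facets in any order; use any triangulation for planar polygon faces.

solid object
 facet normal -0.882 -0.280 0.378
  outer loop
   vertex 2.5 4.5 5.0
   vertex 1.0 4.5 1.5
   vertex 2.0 0.0 0.5
  endloop
 endfacet
 facet normal 0.773 -0.269 -0.575
  outer loop
   vertex 5.5 1.5 4.5
   vertex 2.0 0.0 0.5
   vertex 6.0 4.0 4.0
  endloop
 endfacet
 facet normal 0.290 0.132 0.948
  outer loop
   vertex 5.5 1.5 4.5
   vertex 6.0 4.0 4.0
   vertex 2.5 4.5 5.0
  endloop
 endfacet
 facet normal -0.484 -0.591 0.645
  outer loop
   vertex 5.5 1.5 4.5
   vertex 2.5 4.5 5.0
   vertex 2.0 0.0 0.5
  endloop
 endfacet
 facet normal -0.225 0.164 -0.961
  outer loop
   vertex 3.5 5.0 1.0
   vertex 2.0 0.0 0.5
   vertex 1.0 4.5 1.5
  endloop
 endfacet
 facet normal 0.733 -0.154 -0.662
  outer loop
   vertex 3.5 5.0 1.0
   vertex 6.0 4.0 4.0
   vertex 2.0 0.0 0.5
  endloop
 endfacet
 facet normal -0.181 0.981 0.077
  outer loop
   vertex 3.5 5.0 1.0
   vertex 1.0 4.5 1.5
   vertex 2.5 4.5 5.0
  endloop
 endfacet
 facet normal 0.267 0.802 0.535
  outer loop
   vertex 5.0 5.0 3.0
   vertex 2.5 4.5 5.0
   vertex 6.0 4.0 4.0
  endloop
 endfacet
 facet normal 0.784 0.196 -0.588
  outer loop
   vertex 5.0 5.0 3.0
   vertex 6.0 4.0 4.0
   vertex 3.5 5.0 1.0
  endloop
 endfacet
 facet normal -0.124 0.988 0.093
  outer loop
   vertex 5.0 5.0 3.0
   vertex 3.5 5.0 1.0
   vertex 2.5 4.5 5.0
  endloop
 endfacet
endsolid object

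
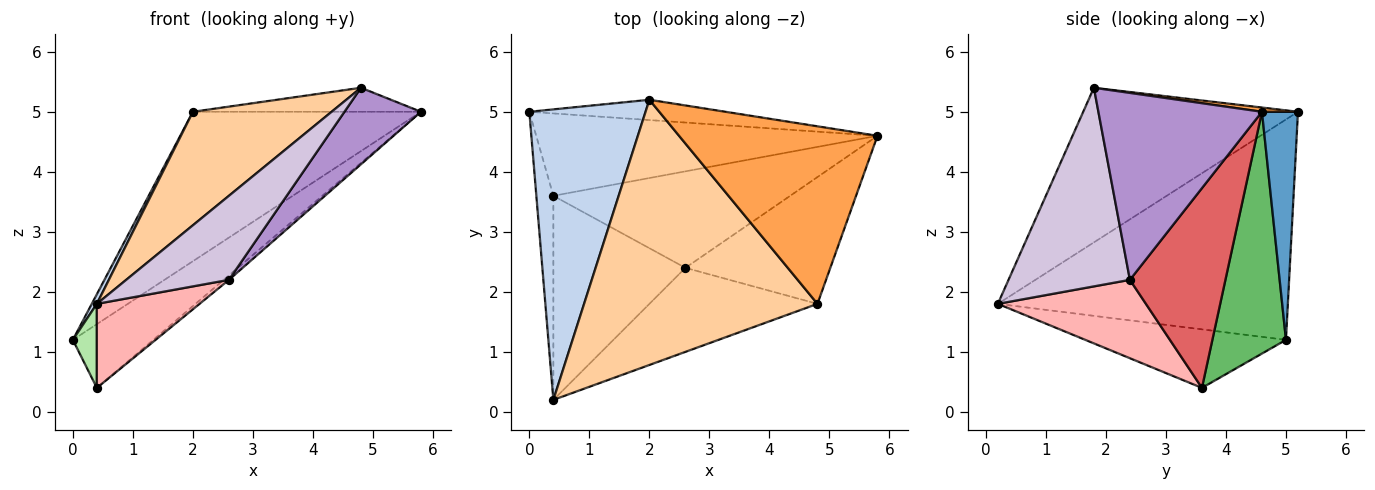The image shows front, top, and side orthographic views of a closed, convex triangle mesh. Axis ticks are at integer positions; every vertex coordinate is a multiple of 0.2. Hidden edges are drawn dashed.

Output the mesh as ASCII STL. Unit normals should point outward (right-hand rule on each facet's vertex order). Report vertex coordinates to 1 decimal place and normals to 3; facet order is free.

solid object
 facet normal 0.155 0.979 -0.133
  outer loop
   vertex 2.0 5.2 5.0
   vertex 5.8 4.6 5.0
   vertex 0.0 5.0 1.2
  endloop
 endfacet
 facet normal -0.884 -0.015 0.466
  outer loop
   vertex 2.0 5.2 5.0
   vertex 0.0 5.0 1.2
   vertex 0.4 0.2 1.8
  endloop
 endfacet
 facet normal 0.021 0.134 0.991
  outer loop
   vertex 4.8 1.8 5.4
   vertex 5.8 4.6 5.0
   vertex 2.0 5.2 5.0
  endloop
 endfacet
 facet normal -0.520 -0.336 0.785
  outer loop
   vertex 4.8 1.8 5.4
   vertex 2.0 5.2 5.0
   vertex 0.4 0.2 1.8
  endloop
 endfacet
 facet normal 0.489 0.534 -0.690
  outer loop
   vertex 0.4 3.6 0.4
   vertex 0.0 5.0 1.2
   vertex 5.8 4.6 5.0
  endloop
 endfacet
 facet normal -0.954 -0.114 -0.277
  outer loop
   vertex 0.4 3.6 0.4
   vertex 0.4 0.2 1.8
   vertex 0.0 5.0 1.2
  endloop
 endfacet
 facet normal 0.644 0.035 -0.764
  outer loop
   vertex 2.6 2.4 2.2
   vertex 0.4 3.6 0.4
   vertex 5.8 4.6 5.0
  endloop
 endfacet
 facet normal 0.481 -0.334 -0.811
  outer loop
   vertex 2.6 2.4 2.2
   vertex 0.4 0.2 1.8
   vertex 0.4 3.6 0.4
  endloop
 endfacet
 facet normal 0.741 -0.347 -0.575
  outer loop
   vertex 2.6 2.4 2.2
   vertex 5.8 4.6 5.0
   vertex 4.8 1.8 5.4
  endloop
 endfacet
 facet normal 0.641 -0.543 -0.543
  outer loop
   vertex 2.6 2.4 2.2
   vertex 4.8 1.8 5.4
   vertex 0.4 0.2 1.8
  endloop
 endfacet
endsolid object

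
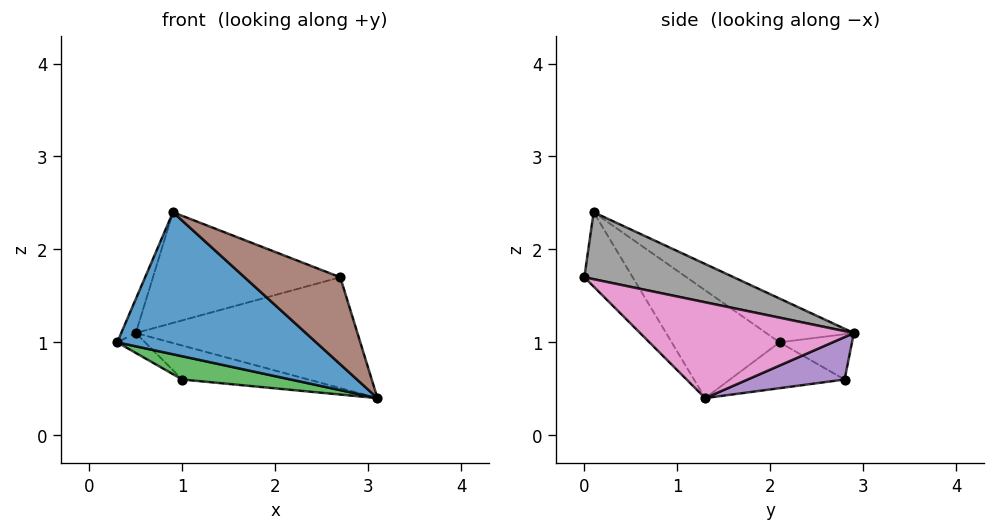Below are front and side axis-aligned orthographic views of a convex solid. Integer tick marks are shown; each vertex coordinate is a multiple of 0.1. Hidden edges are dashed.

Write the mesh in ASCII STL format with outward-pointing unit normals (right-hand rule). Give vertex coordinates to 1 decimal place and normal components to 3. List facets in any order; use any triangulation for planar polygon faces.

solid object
 facet normal -0.328 -0.606 -0.725
  outer loop
   vertex 0.9 0.1 2.4
   vertex 0.3 2.1 1.0
   vertex 3.1 1.3 0.4
  endloop
 endfacet
 facet normal -0.824 0.137 0.549
  outer loop
   vertex 0.5 2.9 1.1
   vertex 0.3 2.1 1.0
   vertex 0.9 0.1 2.4
  endloop
 endfacet
 facet normal -0.272 -0.258 -0.927
  outer loop
   vertex 1.0 2.8 0.6
   vertex 3.1 1.3 0.4
   vertex 0.3 2.1 1.0
  endloop
 endfacet
 facet normal -0.658 0.253 -0.709
  outer loop
   vertex 1.0 2.8 0.6
   vertex 0.3 2.1 1.0
   vertex 0.5 2.9 1.1
  endloop
 endfacet
 facet normal 0.555 0.723 0.411
  outer loop
   vertex 1.0 2.8 0.6
   vertex 0.5 2.9 1.1
   vertex 3.1 1.3 0.4
  endloop
 endfacet
 facet normal -0.314 -0.621 -0.718
  outer loop
   vertex 2.7 0.0 1.7
   vertex 0.9 0.1 2.4
   vertex 3.1 1.3 0.4
  endloop
 endfacet
 facet normal 0.508 0.526 0.682
  outer loop
   vertex 2.7 0.0 1.7
   vertex 3.1 1.3 0.4
   vertex 0.5 2.9 1.1
  endloop
 endfacet
 facet normal 0.347 0.435 0.831
  outer loop
   vertex 2.7 0.0 1.7
   vertex 0.5 2.9 1.1
   vertex 0.9 0.1 2.4
  endloop
 endfacet
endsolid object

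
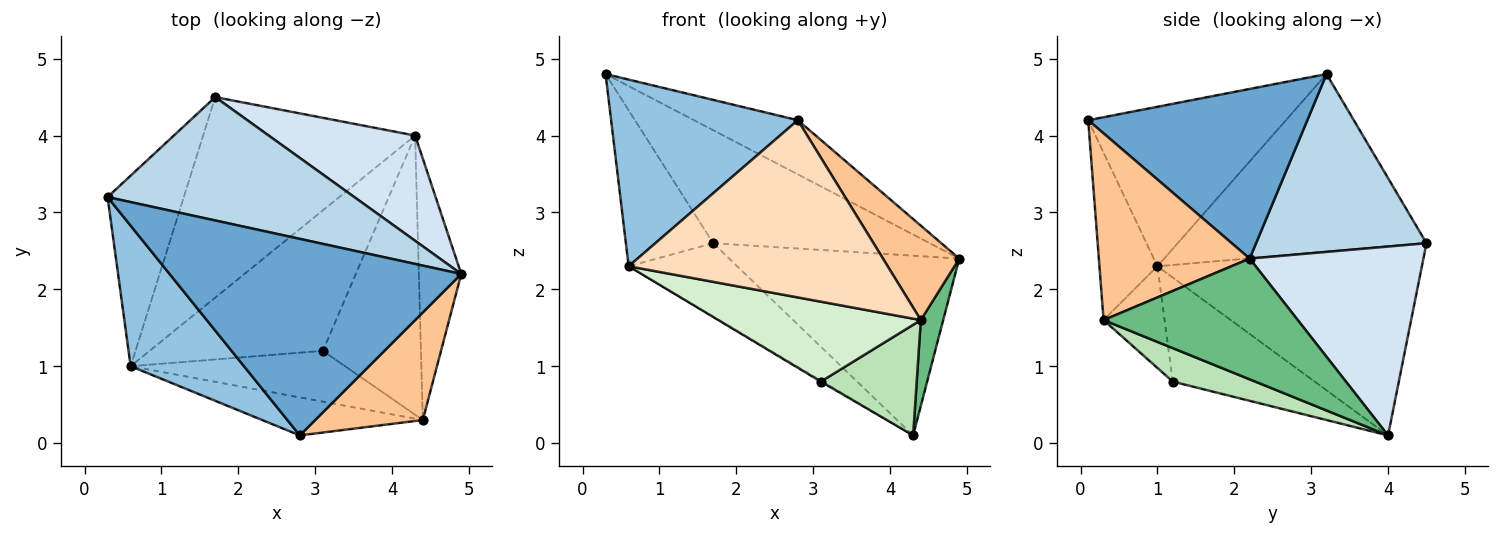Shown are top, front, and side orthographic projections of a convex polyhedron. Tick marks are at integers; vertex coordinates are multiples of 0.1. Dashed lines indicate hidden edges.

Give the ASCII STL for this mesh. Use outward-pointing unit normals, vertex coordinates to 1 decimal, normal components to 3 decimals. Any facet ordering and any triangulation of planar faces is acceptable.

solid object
 facet normal 0.489 0.232 0.841
  outer loop
   vertex 2.8 0.1 4.2
   vertex 4.9 2.2 2.4
   vertex 0.3 3.2 4.8
  endloop
 endfacet
 facet normal -0.646 -0.610 0.459
  outer loop
   vertex 0.6 1.0 2.3
   vertex 2.8 0.1 4.2
   vertex 0.3 3.2 4.8
  endloop
 endfacet
 facet normal 0.469 0.596 0.651
  outer loop
   vertex 1.7 4.5 2.6
   vertex 0.3 3.2 4.8
   vertex 4.9 2.2 2.4
  endloop
 endfacet
 facet normal 0.546 0.723 0.423
  outer loop
   vertex 1.7 4.5 2.6
   vertex 4.9 2.2 2.4
   vertex 4.3 4.0 0.1
  endloop
 endfacet
 facet normal -0.875 0.307 -0.375
  outer loop
   vertex 1.7 4.5 2.6
   vertex 0.6 1.0 2.3
   vertex 0.3 3.2 4.8
  endloop
 endfacet
 facet normal -0.642 0.263 -0.720
  outer loop
   vertex 1.7 4.5 2.6
   vertex 4.3 4.0 0.1
   vertex 0.6 1.0 2.3
  endloop
 endfacet
 facet normal 0.793 -0.401 0.457
  outer loop
   vertex 4.4 0.3 1.6
   vertex 4.9 2.2 2.4
   vertex 2.8 0.1 4.2
  endloop
 endfacet
 facet normal -0.214 -0.955 -0.205
  outer loop
   vertex 4.4 0.3 1.6
   vertex 2.8 0.1 4.2
   vertex 0.6 1.0 2.3
  endloop
 endfacet
 facet normal 0.938 -0.108 -0.329
  outer loop
   vertex 4.4 0.3 1.6
   vertex 4.3 4.0 0.1
   vertex 4.9 2.2 2.4
  endloop
 endfacet
 facet normal -0.515 0.006 -0.857
  outer loop
   vertex 3.1 1.2 0.8
   vertex 0.6 1.0 2.3
   vertex 4.3 4.0 0.1
  endloop
 endfacet
 facet normal 0.302 -0.351 -0.886
  outer loop
   vertex 3.1 1.2 0.8
   vertex 4.3 4.0 0.1
   vertex 4.4 0.3 1.6
  endloop
 endfacet
 facet normal -0.246 -0.818 -0.520
  outer loop
   vertex 3.1 1.2 0.8
   vertex 4.4 0.3 1.6
   vertex 0.6 1.0 2.3
  endloop
 endfacet
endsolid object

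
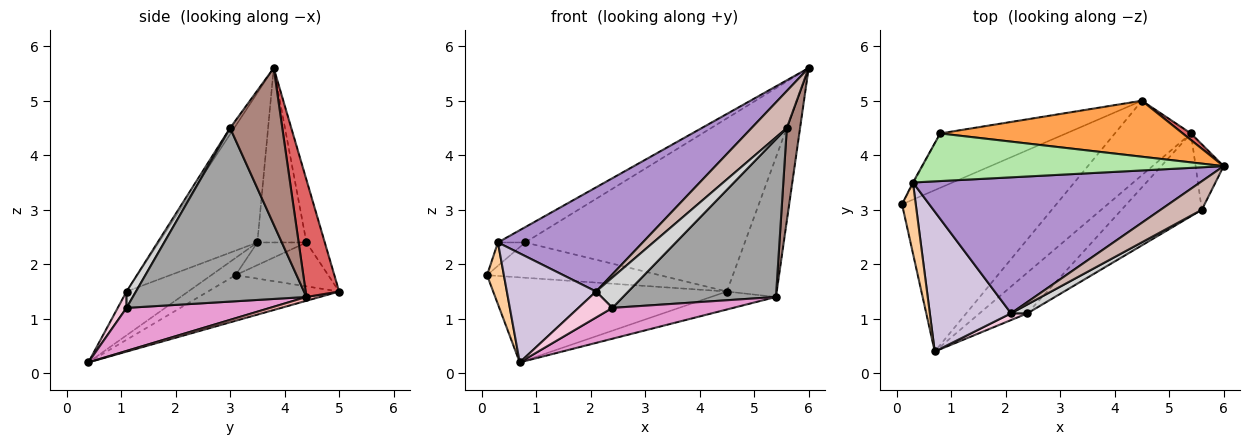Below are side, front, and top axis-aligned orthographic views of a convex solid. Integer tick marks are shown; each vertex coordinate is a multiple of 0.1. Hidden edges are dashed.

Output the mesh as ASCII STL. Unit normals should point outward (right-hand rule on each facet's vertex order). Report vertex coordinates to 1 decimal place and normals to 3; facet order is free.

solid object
 facet normal -0.253 0.451 -0.856
  outer loop
   vertex 4.5 5.0 1.5
   vertex 0.7 0.4 0.2
   vertex 0.1 3.1 1.8
  endloop
 endfacet
 facet normal -0.281 0.523 -0.805
  outer loop
   vertex 0.8 4.4 2.4
   vertex 4.5 5.0 1.5
   vertex 0.1 3.1 1.8
  endloop
 endfacet
 facet normal -0.079 0.949 0.307
  outer loop
   vertex 0.8 4.4 2.4
   vertex 6.0 3.8 5.6
   vertex 4.5 5.0 1.5
  endloop
 endfacet
 facet normal -0.688 -0.477 0.547
  outer loop
   vertex 0.3 3.5 2.4
   vertex 0.1 3.1 1.8
   vertex 0.7 0.4 0.2
  endloop
 endfacet
 facet normal -0.874 0.485 -0.032
  outer loop
   vertex 0.3 3.5 2.4
   vertex 0.8 4.4 2.4
   vertex 0.1 3.1 1.8
  endloop
 endfacet
 facet normal -0.482 0.268 0.834
  outer loop
   vertex 0.3 3.5 2.4
   vertex 6.0 3.8 5.6
   vertex 0.8 4.4 2.4
  endloop
 endfacet
 facet normal 0.557 0.829 0.039
  outer loop
   vertex 5.4 4.4 1.4
   vertex 4.5 5.0 1.5
   vertex 6.0 3.8 5.6
  endloop
 endfacet
 facet normal 0.048 0.234 -0.971
  outer loop
   vertex 5.4 4.4 1.4
   vertex 0.7 0.4 0.2
   vertex 4.5 5.0 1.5
  endloop
 endfacet
 facet normal -0.382 -0.562 0.734
  outer loop
   vertex 2.1 1.1 1.5
   vertex 6.0 3.8 5.6
   vertex 0.3 3.5 2.4
  endloop
 endfacet
 facet normal -0.391 -0.566 0.726
  outer loop
   vertex 2.1 1.1 1.5
   vertex 0.3 3.5 2.4
   vertex 0.7 0.4 0.2
  endloop
 endfacet
 facet normal 0.955 -0.242 -0.171
  outer loop
   vertex 5.6 3.0 4.5
   vertex 5.4 4.4 1.4
   vertex 6.0 3.8 5.6
  endloop
 endfacet
 facet normal -0.092 -0.789 0.607
  outer loop
   vertex 5.6 3.0 4.5
   vertex 6.0 3.8 5.6
   vertex 2.1 1.1 1.5
  endloop
 endfacet
 facet normal 0.583 -0.491 -0.648
  outer loop
   vertex 2.4 1.1 1.2
   vertex 0.7 0.4 0.2
   vertex 5.4 4.4 1.4
  endloop
 endfacet
 facet normal 0.243 -0.939 0.243
  outer loop
   vertex 2.4 1.1 1.2
   vertex 2.1 1.1 1.5
   vertex 0.7 0.4 0.2
  endloop
 endfacet
 facet normal 0.709 -0.625 -0.328
  outer loop
   vertex 2.4 1.1 1.2
   vertex 5.4 4.4 1.4
   vertex 5.6 3.0 4.5
  endloop
 endfacet
 facet normal 0.270 -0.924 0.270
  outer loop
   vertex 2.4 1.1 1.2
   vertex 5.6 3.0 4.5
   vertex 2.1 1.1 1.5
  endloop
 endfacet
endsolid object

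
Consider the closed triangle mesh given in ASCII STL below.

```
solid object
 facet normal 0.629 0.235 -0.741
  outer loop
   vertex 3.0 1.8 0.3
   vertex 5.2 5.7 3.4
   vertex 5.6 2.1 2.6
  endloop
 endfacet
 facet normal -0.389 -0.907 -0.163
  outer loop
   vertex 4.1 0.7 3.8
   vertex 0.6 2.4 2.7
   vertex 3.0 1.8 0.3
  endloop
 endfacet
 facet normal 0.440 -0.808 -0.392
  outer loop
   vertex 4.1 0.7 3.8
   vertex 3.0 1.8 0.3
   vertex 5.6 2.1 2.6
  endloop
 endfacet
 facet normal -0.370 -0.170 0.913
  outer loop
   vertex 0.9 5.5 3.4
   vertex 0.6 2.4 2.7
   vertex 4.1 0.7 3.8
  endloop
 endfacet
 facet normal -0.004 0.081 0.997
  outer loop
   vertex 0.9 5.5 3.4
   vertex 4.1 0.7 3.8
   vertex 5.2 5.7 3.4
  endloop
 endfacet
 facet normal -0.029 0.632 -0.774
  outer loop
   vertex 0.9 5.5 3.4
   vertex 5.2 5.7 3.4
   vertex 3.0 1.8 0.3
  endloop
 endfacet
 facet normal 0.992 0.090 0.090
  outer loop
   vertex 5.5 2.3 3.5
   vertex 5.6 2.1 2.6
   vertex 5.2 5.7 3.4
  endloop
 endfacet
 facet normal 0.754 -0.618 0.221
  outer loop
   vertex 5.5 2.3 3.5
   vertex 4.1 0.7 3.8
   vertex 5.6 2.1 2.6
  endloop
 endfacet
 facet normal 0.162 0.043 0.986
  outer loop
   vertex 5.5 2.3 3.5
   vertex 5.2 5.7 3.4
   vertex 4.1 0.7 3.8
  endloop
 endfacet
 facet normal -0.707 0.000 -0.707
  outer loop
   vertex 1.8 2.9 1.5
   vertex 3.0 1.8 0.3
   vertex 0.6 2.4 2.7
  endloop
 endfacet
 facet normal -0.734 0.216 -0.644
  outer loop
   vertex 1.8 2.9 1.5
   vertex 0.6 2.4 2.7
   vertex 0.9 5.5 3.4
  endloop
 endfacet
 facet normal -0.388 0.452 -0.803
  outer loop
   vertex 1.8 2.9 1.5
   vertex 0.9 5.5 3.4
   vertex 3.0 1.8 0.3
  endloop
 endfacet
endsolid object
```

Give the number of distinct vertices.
8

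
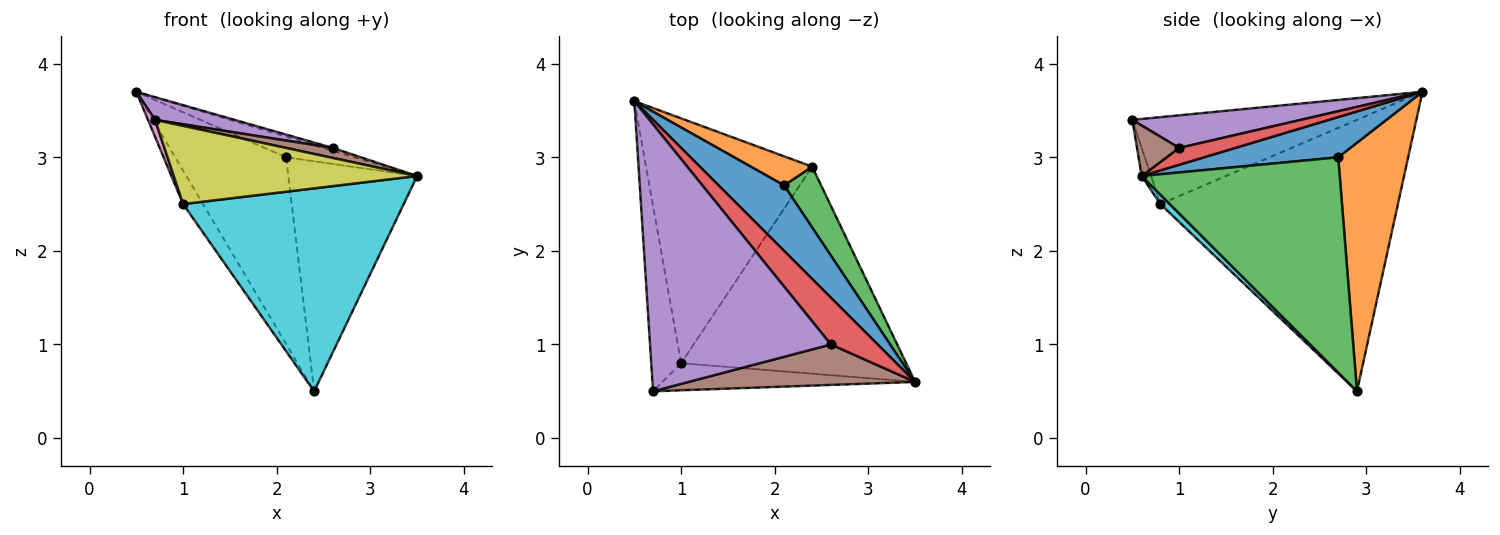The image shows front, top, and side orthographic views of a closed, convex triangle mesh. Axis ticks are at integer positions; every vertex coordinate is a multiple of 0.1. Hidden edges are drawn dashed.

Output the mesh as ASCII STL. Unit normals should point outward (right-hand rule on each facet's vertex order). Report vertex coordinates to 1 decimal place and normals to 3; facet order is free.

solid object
 facet normal 0.506 0.259 0.823
  outer loop
   vertex 2.1 2.7 3.0
   vertex 0.5 3.6 3.7
   vertex 3.5 0.6 2.8
  endloop
 endfacet
 facet normal 0.529 0.839 0.131
  outer loop
   vertex 2.1 2.7 3.0
   vertex 2.4 2.9 0.5
   vertex 0.5 3.6 3.7
  endloop
 endfacet
 facet normal 0.830 0.540 0.143
  outer loop
   vertex 2.1 2.7 3.0
   vertex 3.5 0.6 2.8
   vertex 2.4 2.9 0.5
  endloop
 endfacet
 facet normal 0.338 0.056 0.939
  outer loop
   vertex 2.6 1.0 3.1
   vertex 3.5 0.6 2.8
   vertex 0.5 3.6 3.7
  endloop
 endfacet
 facet normal 0.177 -0.083 0.981
  outer loop
   vertex 2.6 1.0 3.1
   vertex 0.5 3.6 3.7
   vertex 0.7 0.5 3.4
  endloop
 endfacet
 facet normal 0.212 -0.235 0.949
  outer loop
   vertex 2.6 1.0 3.1
   vertex 0.7 0.5 3.4
   vertex 3.5 0.6 2.8
  endloop
 endfacet
 facet normal -0.945 -0.030 -0.325
  outer loop
   vertex 1.0 0.8 2.5
   vertex 0.7 0.5 3.4
   vertex 0.5 3.6 3.7
  endloop
 endfacet
 facet normal -0.851 0.071 -0.521
  outer loop
   vertex 1.0 0.8 2.5
   vertex 0.5 3.6 3.7
   vertex 2.4 2.9 0.5
  endloop
 endfacet
 facet normal -0.036 -0.944 -0.327
  outer loop
   vertex 1.0 0.8 2.5
   vertex 3.5 0.6 2.8
   vertex 0.7 0.5 3.4
  endloop
 endfacet
 facet normal 0.030 -0.700 -0.714
  outer loop
   vertex 1.0 0.8 2.5
   vertex 2.4 2.9 0.5
   vertex 3.5 0.6 2.8
  endloop
 endfacet
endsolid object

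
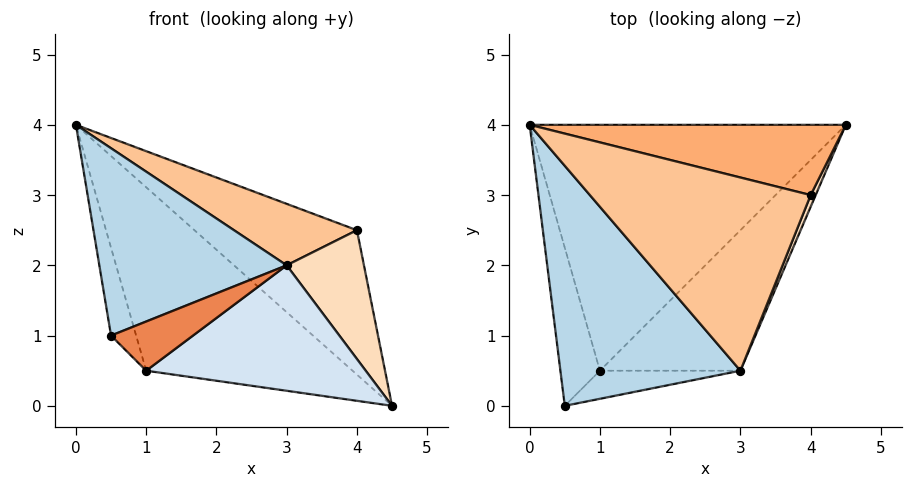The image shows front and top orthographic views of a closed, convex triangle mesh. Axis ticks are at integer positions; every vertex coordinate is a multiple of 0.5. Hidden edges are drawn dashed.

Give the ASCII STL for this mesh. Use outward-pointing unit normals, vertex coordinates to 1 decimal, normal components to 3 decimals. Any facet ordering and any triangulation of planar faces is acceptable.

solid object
 facet normal -0.580 0.487 -0.653
  outer loop
   vertex 1.0 0.5 0.5
   vertex 0.0 4.0 4.0
   vertex 4.5 4.0 0.0
  endloop
 endfacet
 facet normal -0.806 0.288 -0.518
  outer loop
   vertex 1.0 0.5 0.5
   vertex 0.5 0.0 1.0
   vertex 0.0 4.0 4.0
  endloop
 endfacet
 facet normal -0.189 -0.604 0.774
  outer loop
   vertex 3.0 0.5 2.0
   vertex 0.0 4.0 4.0
   vertex 0.5 0.0 1.0
  endloop
 endfacet
 facet normal 0.488 -0.581 -0.651
  outer loop
   vertex 3.0 0.5 2.0
   vertex 1.0 0.5 0.5
   vertex 4.5 4.0 0.0
  endloop
 endfacet
 facet normal 0.349 -0.814 -0.465
  outer loop
   vertex 3.0 0.5 2.0
   vertex 0.5 0.0 1.0
   vertex 1.0 0.5 0.5
  endloop
 endfacet
 facet normal 0.362 0.838 0.408
  outer loop
   vertex 4.0 3.0 2.5
   vertex 4.5 4.0 0.0
   vertex 0.0 4.0 4.0
  endloop
 endfacet
 facet normal 0.271 -0.292 0.917
  outer loop
   vertex 4.0 3.0 2.5
   vertex 0.0 4.0 4.0
   vertex 3.0 0.5 2.0
  endloop
 endfacet
 facet normal 0.926 -0.377 0.034
  outer loop
   vertex 4.0 3.0 2.5
   vertex 3.0 0.5 2.0
   vertex 4.5 4.0 0.0
  endloop
 endfacet
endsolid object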